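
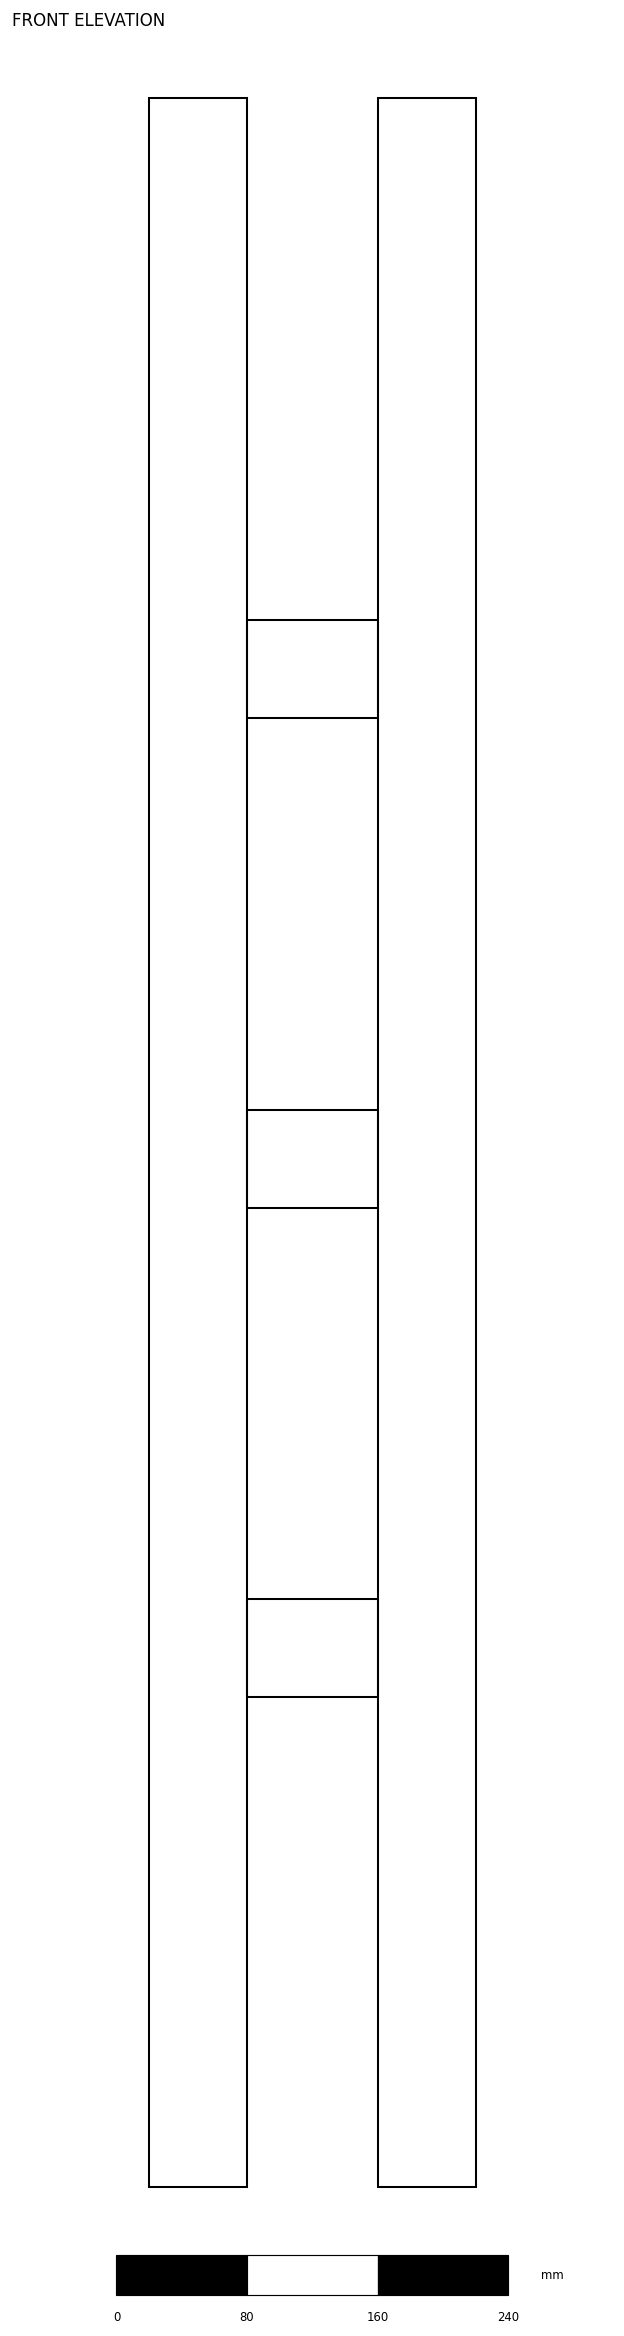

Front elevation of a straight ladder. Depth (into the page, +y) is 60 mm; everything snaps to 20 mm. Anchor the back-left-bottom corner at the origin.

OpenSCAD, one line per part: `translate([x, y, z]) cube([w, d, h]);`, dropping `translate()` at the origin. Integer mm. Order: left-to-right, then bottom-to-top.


cube([60, 60, 1280]);
translate([60, 0, 300]) cube([80, 60, 60]);
translate([60, 0, 600]) cube([80, 60, 60]);
translate([60, 0, 900]) cube([80, 60, 60]);
translate([140, 0, 0]) cube([60, 60, 1280]);


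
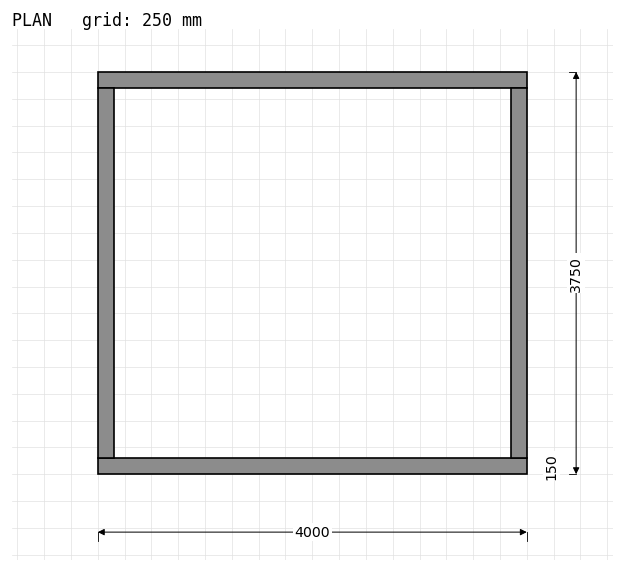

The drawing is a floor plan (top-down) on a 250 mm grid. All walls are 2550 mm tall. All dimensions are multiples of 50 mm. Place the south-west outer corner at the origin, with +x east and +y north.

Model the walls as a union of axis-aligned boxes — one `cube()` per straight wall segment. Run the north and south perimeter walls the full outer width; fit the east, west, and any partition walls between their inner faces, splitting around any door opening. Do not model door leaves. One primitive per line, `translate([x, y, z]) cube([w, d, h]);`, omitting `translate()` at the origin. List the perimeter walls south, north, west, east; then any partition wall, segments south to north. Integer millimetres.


cube([4000, 150, 2550]);
translate([0, 3600, 0]) cube([4000, 150, 2550]);
translate([0, 150, 0]) cube([150, 3450, 2550]);
translate([3850, 150, 0]) cube([150, 3450, 2550]);


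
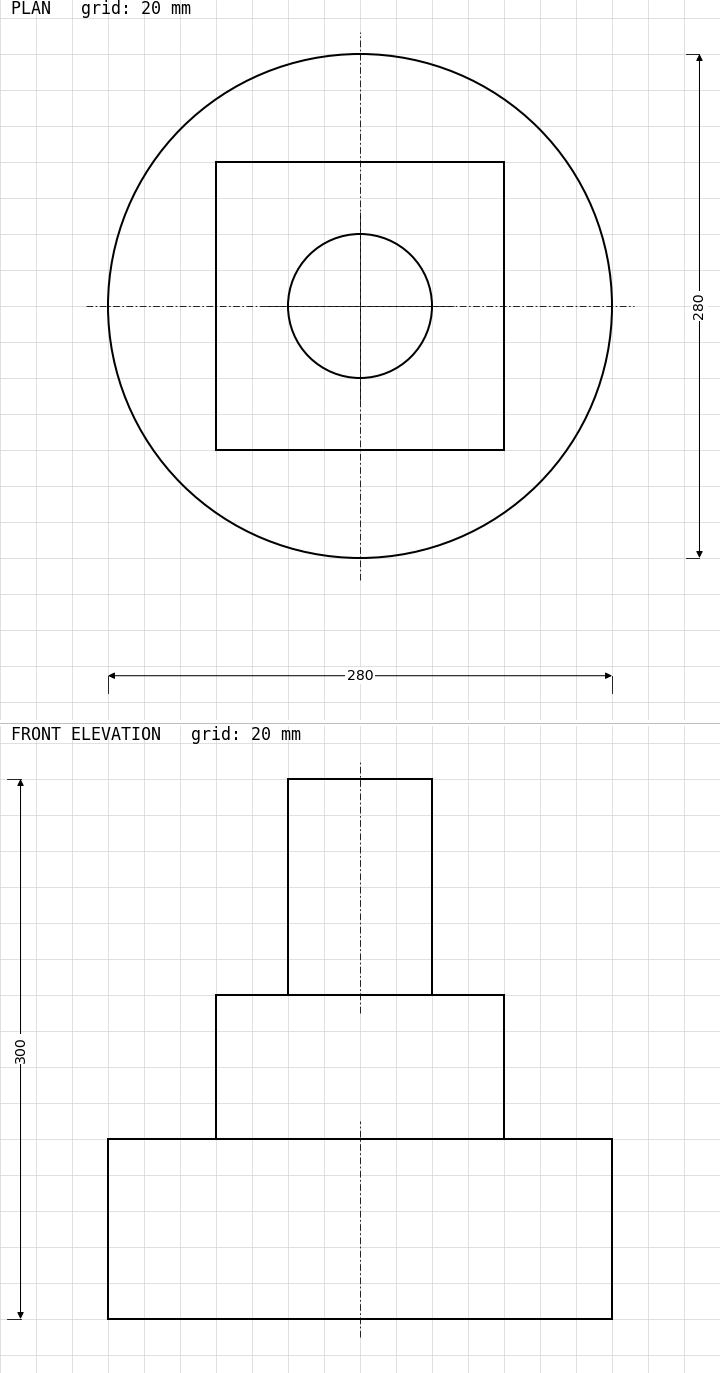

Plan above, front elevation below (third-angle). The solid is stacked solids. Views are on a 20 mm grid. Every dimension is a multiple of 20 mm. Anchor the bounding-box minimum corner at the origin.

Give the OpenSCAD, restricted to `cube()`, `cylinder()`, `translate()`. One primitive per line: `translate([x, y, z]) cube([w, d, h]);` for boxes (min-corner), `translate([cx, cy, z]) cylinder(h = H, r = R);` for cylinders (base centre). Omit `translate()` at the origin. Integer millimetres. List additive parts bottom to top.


translate([140, 140, 0]) cylinder(h = 100, r = 140);
translate([60, 60, 100]) cube([160, 160, 80]);
translate([140, 140, 180]) cylinder(h = 120, r = 40);


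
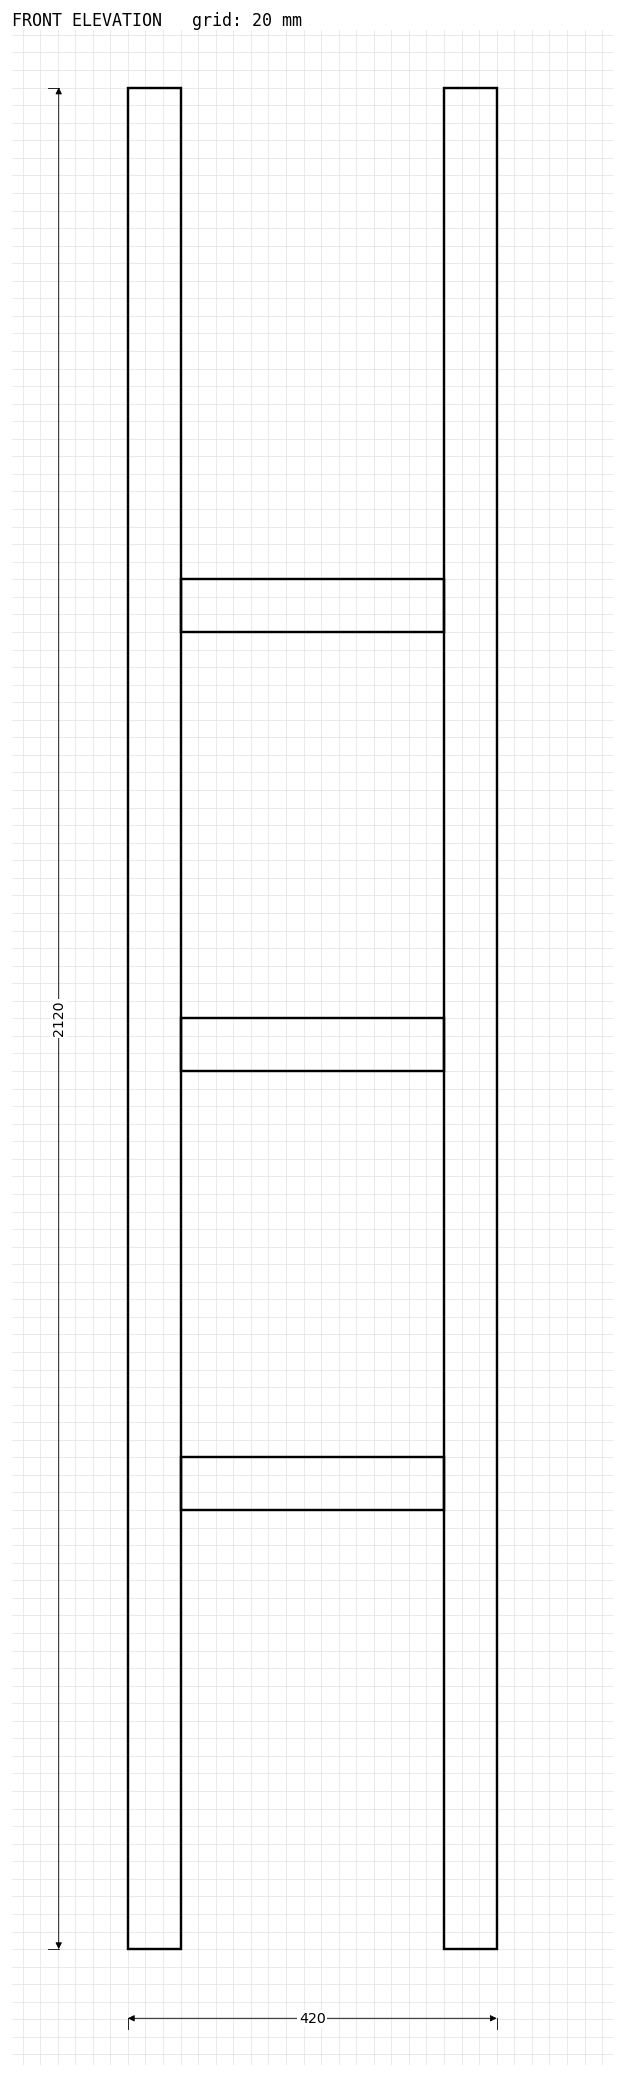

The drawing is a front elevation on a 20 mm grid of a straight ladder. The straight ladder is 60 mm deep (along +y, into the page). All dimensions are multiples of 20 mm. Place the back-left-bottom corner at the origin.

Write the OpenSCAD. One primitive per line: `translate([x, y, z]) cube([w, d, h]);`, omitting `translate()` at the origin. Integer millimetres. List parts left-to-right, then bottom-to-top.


cube([60, 60, 2120]);
translate([60, 0, 500]) cube([300, 60, 60]);
translate([60, 0, 1000]) cube([300, 60, 60]);
translate([60, 0, 1500]) cube([300, 60, 60]);
translate([360, 0, 0]) cube([60, 60, 2120]);


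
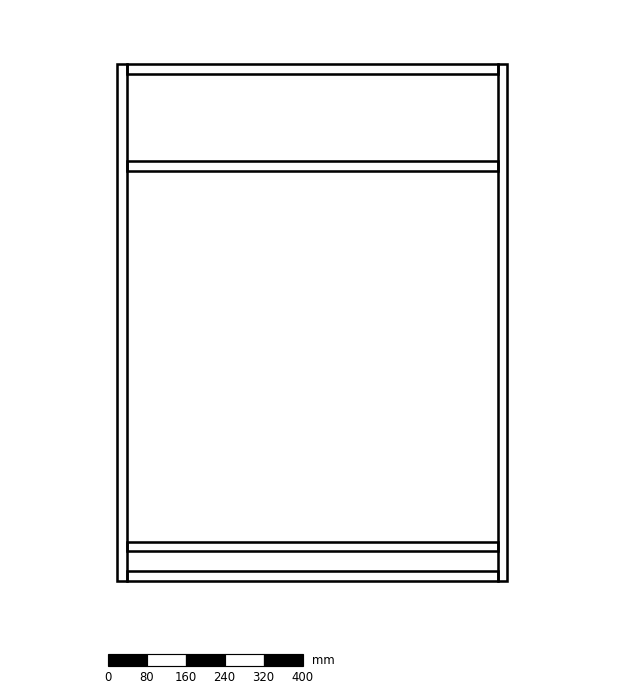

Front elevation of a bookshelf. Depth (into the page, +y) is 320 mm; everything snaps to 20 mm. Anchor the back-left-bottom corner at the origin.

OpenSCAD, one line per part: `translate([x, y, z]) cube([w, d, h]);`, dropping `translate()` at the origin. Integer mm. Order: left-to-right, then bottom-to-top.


cube([20, 320, 1060]);
translate([20, 0, 0]) cube([760, 320, 20]);
translate([20, 0, 60]) cube([760, 320, 20]);
translate([20, 0, 840]) cube([760, 320, 20]);
translate([20, 0, 1040]) cube([760, 320, 20]);
translate([780, 0, 0]) cube([20, 320, 1060]);


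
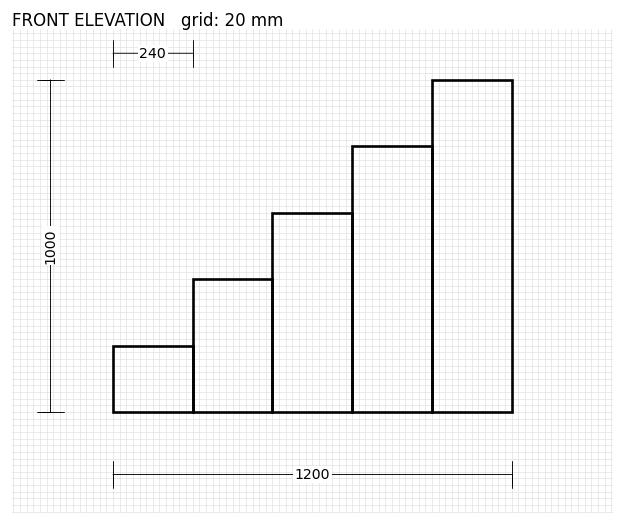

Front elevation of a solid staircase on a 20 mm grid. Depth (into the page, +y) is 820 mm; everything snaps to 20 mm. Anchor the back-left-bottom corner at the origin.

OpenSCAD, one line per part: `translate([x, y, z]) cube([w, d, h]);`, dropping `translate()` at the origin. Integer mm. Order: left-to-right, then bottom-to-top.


cube([240, 820, 200]);
translate([240, 0, 0]) cube([240, 820, 400]);
translate([480, 0, 0]) cube([240, 820, 600]);
translate([720, 0, 0]) cube([240, 820, 800]);
translate([960, 0, 0]) cube([240, 820, 1000]);


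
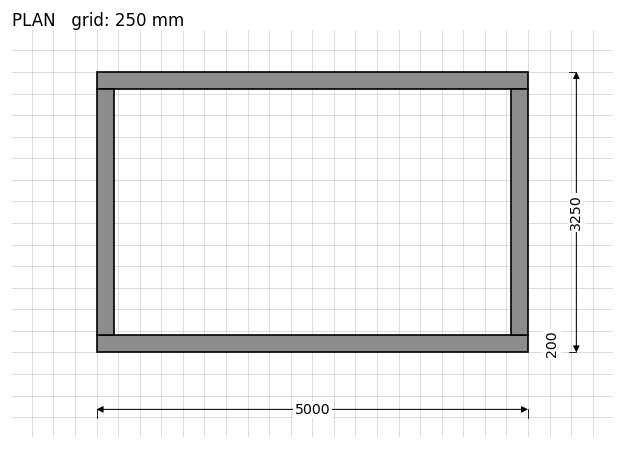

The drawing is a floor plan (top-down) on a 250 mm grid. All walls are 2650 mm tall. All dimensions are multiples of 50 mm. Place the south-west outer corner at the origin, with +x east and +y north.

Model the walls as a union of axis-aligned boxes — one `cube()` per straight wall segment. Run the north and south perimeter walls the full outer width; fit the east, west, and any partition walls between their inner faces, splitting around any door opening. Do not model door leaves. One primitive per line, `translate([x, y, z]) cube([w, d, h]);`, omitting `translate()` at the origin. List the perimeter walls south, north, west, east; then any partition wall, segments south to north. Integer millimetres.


cube([5000, 200, 2650]);
translate([0, 3050, 0]) cube([5000, 200, 2650]);
translate([0, 200, 0]) cube([200, 2850, 2650]);
translate([4800, 200, 0]) cube([200, 2850, 2650]);


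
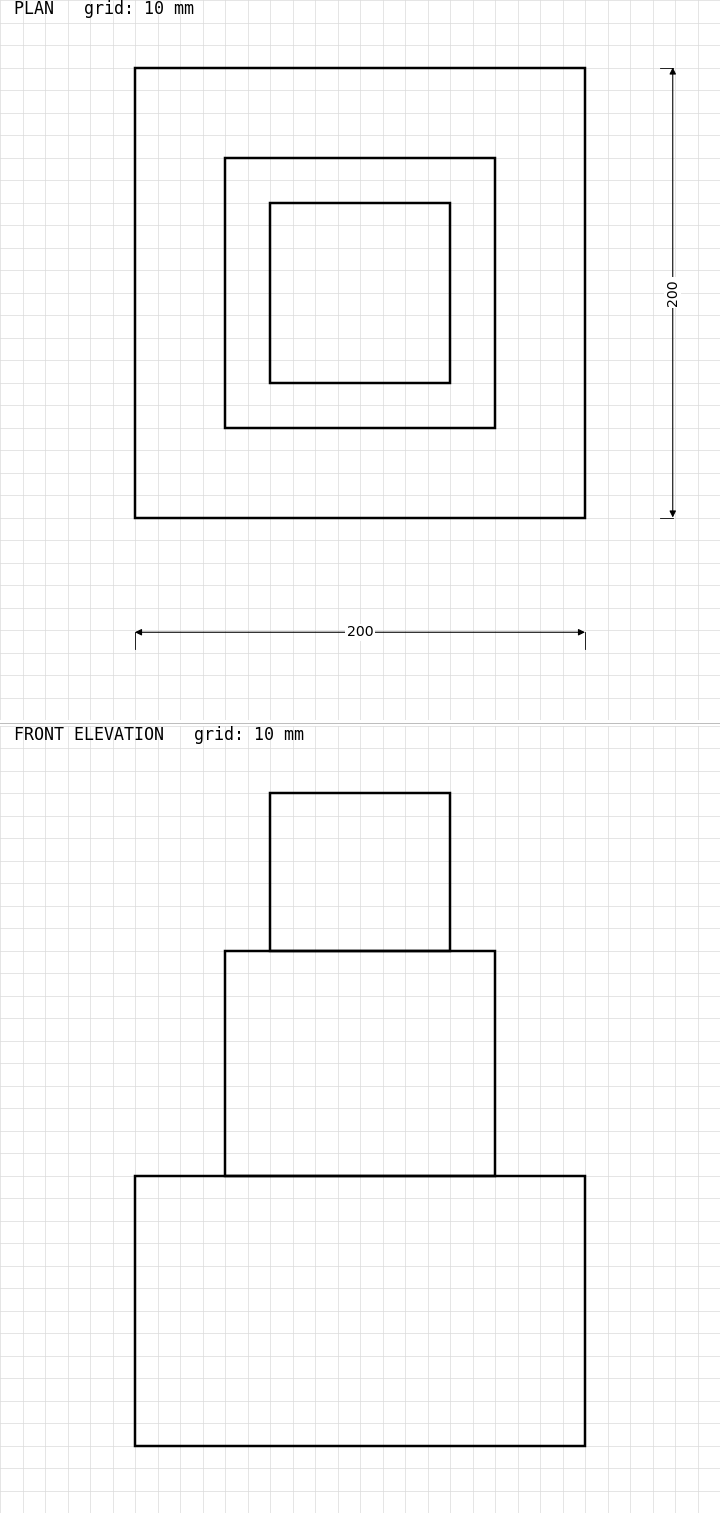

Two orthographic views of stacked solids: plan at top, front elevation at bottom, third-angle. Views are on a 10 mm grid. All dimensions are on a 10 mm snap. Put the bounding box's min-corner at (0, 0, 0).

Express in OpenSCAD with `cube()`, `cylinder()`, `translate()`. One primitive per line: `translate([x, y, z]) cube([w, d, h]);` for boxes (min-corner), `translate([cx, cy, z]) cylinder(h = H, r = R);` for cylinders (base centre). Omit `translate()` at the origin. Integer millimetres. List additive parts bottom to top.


cube([200, 200, 120]);
translate([40, 40, 120]) cube([120, 120, 100]);
translate([60, 60, 220]) cube([80, 80, 70]);


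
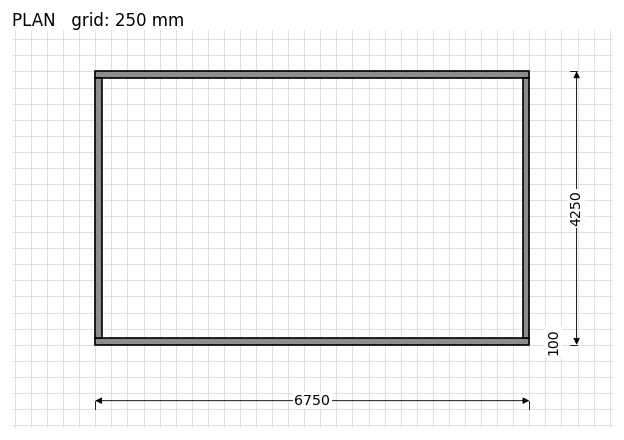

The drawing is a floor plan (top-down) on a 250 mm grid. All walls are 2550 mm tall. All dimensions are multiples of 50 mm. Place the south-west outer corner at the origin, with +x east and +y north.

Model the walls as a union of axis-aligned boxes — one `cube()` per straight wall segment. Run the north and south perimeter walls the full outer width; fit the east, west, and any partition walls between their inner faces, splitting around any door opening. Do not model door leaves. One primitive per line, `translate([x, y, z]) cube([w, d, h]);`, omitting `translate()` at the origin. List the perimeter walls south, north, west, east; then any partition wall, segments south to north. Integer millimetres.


cube([6750, 100, 2550]);
translate([0, 4150, 0]) cube([6750, 100, 2550]);
translate([0, 100, 0]) cube([100, 4050, 2550]);
translate([6650, 100, 0]) cube([100, 4050, 2550]);


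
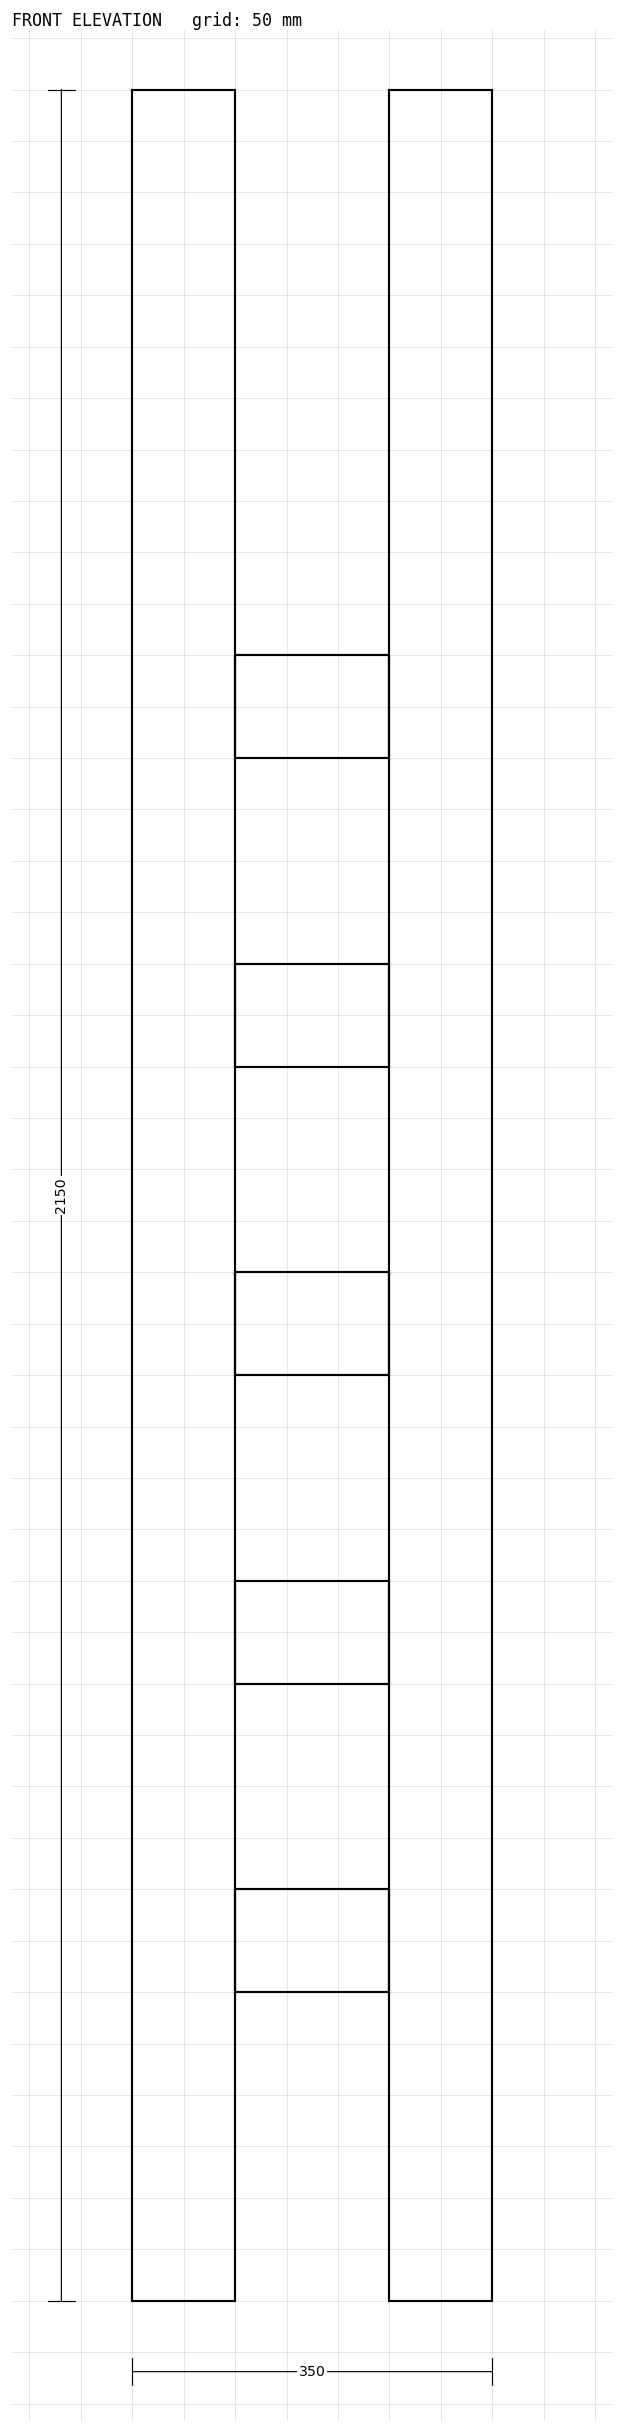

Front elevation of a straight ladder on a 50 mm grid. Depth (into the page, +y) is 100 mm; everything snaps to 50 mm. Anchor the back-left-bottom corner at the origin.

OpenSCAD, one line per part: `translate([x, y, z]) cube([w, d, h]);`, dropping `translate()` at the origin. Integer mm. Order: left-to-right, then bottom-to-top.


cube([100, 100, 2150]);
translate([100, 0, 300]) cube([150, 100, 100]);
translate([100, 0, 600]) cube([150, 100, 100]);
translate([100, 0, 900]) cube([150, 100, 100]);
translate([100, 0, 1200]) cube([150, 100, 100]);
translate([100, 0, 1500]) cube([150, 100, 100]);
translate([250, 0, 0]) cube([100, 100, 2150]);


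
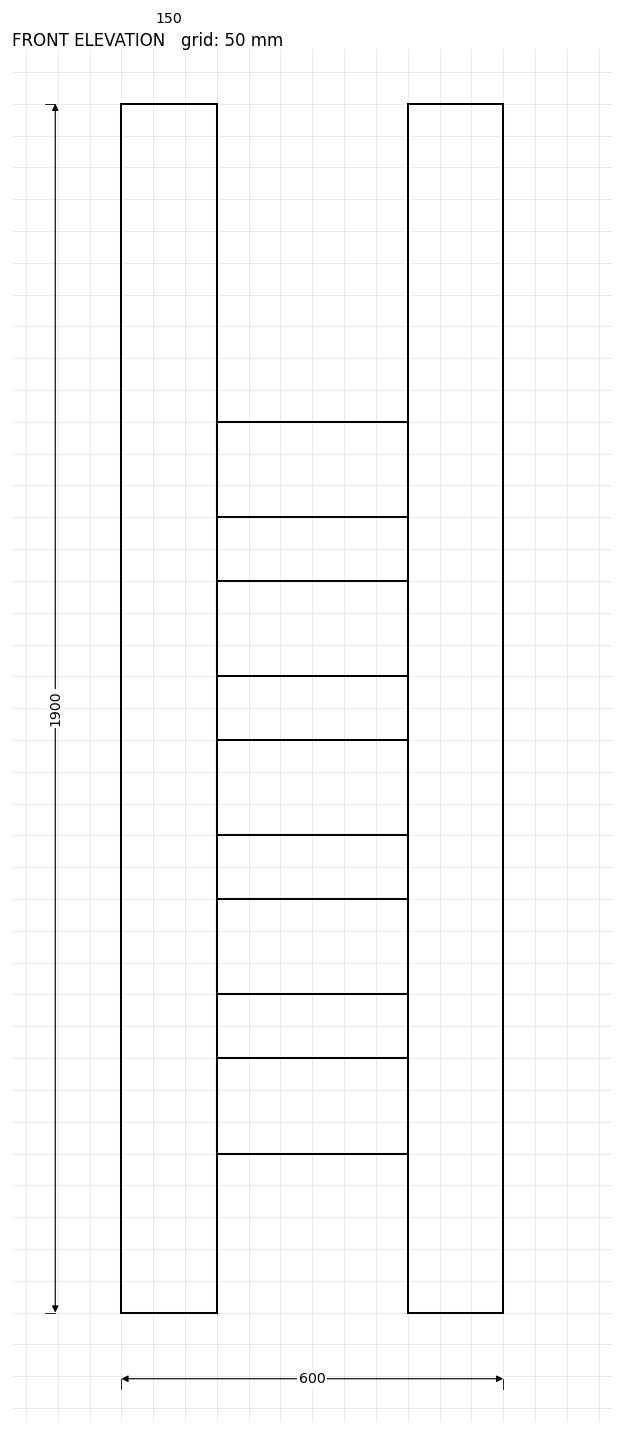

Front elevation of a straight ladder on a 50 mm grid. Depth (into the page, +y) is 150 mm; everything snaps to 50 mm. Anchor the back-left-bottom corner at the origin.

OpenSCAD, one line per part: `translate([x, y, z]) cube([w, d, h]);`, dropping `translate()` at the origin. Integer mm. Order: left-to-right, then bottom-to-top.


cube([150, 150, 1900]);
translate([150, 0, 250]) cube([300, 150, 150]);
translate([150, 0, 500]) cube([300, 150, 150]);
translate([150, 0, 750]) cube([300, 150, 150]);
translate([150, 0, 1000]) cube([300, 150, 150]);
translate([150, 0, 1250]) cube([300, 150, 150]);
translate([450, 0, 0]) cube([150, 150, 1900]);


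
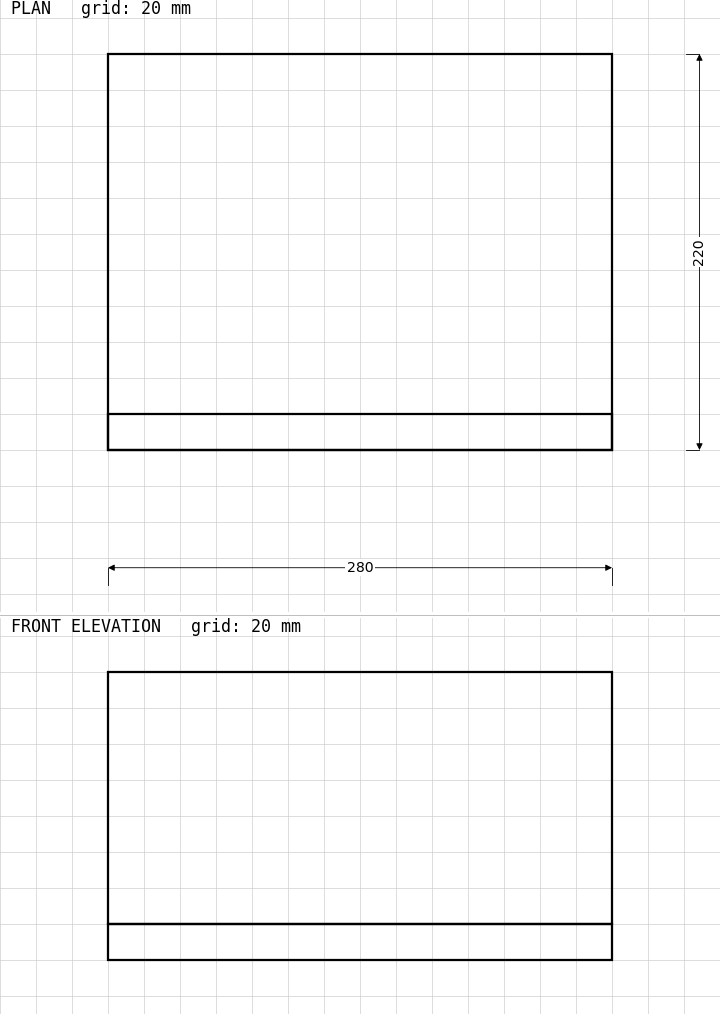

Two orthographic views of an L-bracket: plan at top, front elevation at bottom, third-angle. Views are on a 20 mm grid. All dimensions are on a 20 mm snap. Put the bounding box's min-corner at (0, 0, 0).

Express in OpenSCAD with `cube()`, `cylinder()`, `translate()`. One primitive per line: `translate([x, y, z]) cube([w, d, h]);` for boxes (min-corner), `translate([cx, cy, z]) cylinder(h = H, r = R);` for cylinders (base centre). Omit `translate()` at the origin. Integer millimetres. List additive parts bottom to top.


cube([280, 220, 20]);
translate([0, 0, 20]) cube([280, 20, 140]);


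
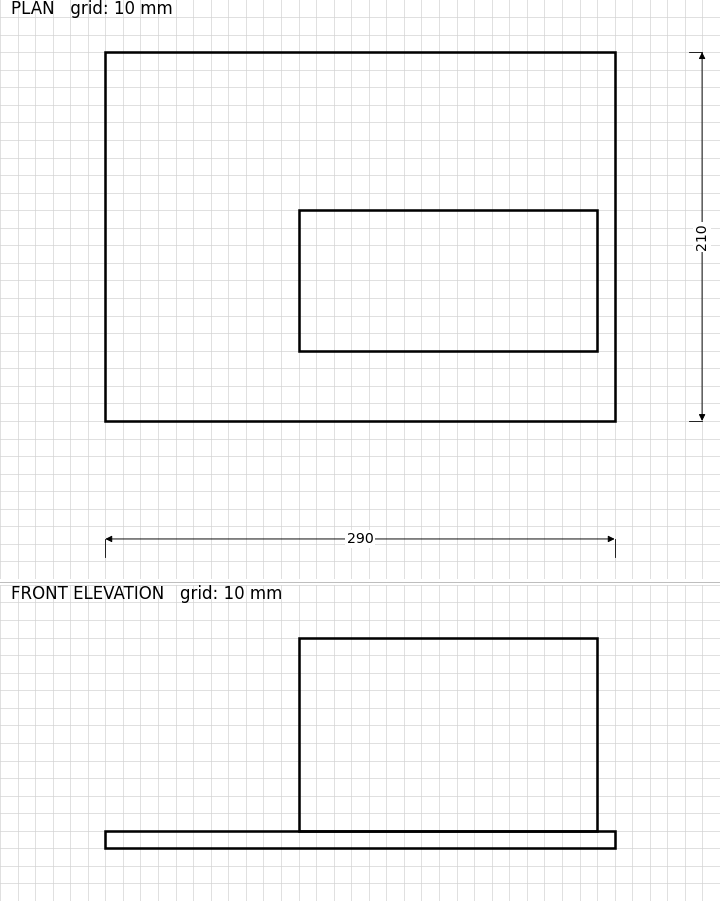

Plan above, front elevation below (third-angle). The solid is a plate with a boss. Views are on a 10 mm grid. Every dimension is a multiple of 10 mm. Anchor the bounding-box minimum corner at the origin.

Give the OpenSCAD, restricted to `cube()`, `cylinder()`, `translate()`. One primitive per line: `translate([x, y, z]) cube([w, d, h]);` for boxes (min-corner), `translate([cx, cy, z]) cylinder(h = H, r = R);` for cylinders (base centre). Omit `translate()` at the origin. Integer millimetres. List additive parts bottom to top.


cube([290, 210, 10]);
translate([110, 40, 10]) cube([170, 80, 110]);


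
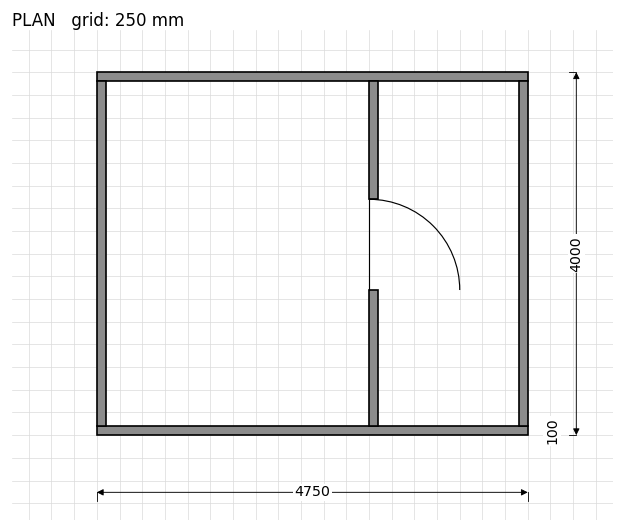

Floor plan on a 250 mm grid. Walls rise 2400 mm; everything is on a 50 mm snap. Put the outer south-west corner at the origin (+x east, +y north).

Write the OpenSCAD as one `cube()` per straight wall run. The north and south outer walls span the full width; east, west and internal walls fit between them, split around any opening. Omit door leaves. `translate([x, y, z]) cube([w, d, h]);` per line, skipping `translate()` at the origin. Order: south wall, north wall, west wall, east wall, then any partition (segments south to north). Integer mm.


cube([4750, 100, 2400]);
translate([0, 3900, 0]) cube([4750, 100, 2400]);
translate([0, 100, 0]) cube([100, 3800, 2400]);
translate([4650, 100, 0]) cube([100, 3800, 2400]);
translate([3000, 100, 0]) cube([100, 1500, 2400]);
translate([3000, 2600, 0]) cube([100, 1300, 2400]);


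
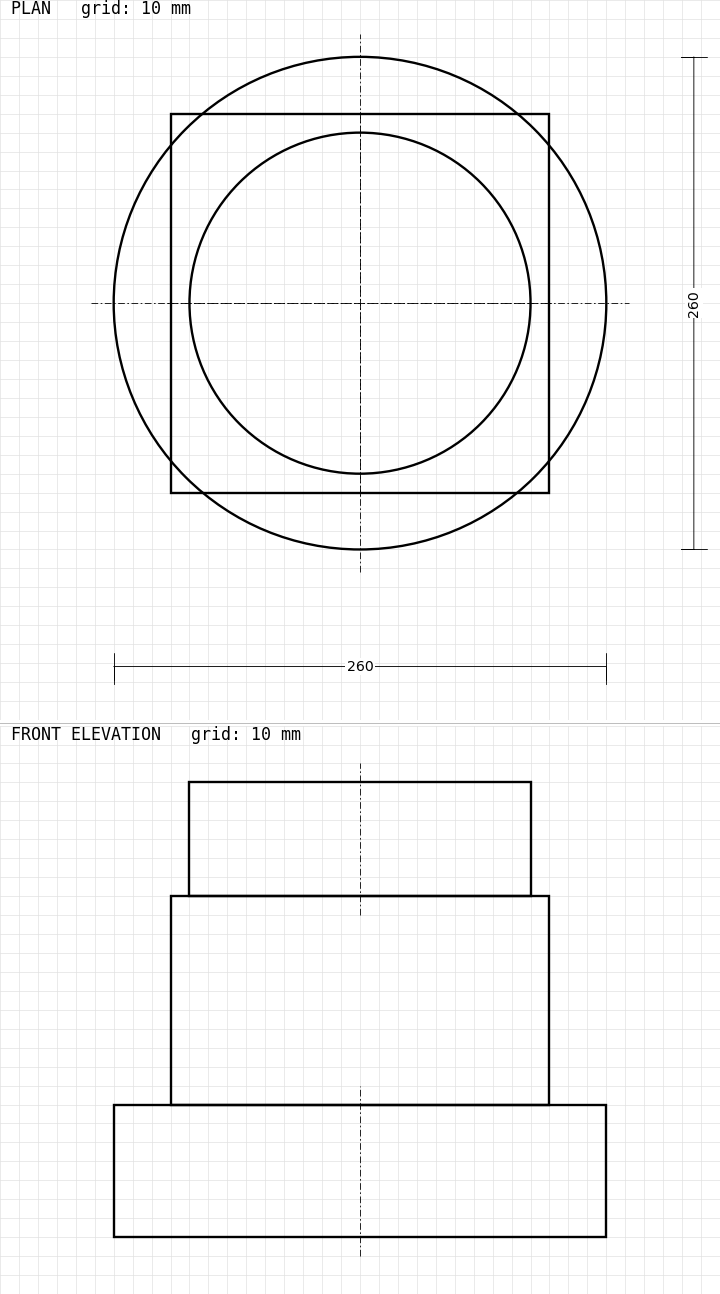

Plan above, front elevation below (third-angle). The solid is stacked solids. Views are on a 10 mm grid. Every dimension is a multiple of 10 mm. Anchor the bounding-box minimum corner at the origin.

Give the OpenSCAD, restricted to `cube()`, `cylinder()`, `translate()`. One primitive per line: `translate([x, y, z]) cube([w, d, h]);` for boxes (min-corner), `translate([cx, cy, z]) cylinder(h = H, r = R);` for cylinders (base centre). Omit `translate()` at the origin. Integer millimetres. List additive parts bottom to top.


translate([130, 130, 0]) cylinder(h = 70, r = 130);
translate([30, 30, 70]) cube([200, 200, 110]);
translate([130, 130, 180]) cylinder(h = 60, r = 90);


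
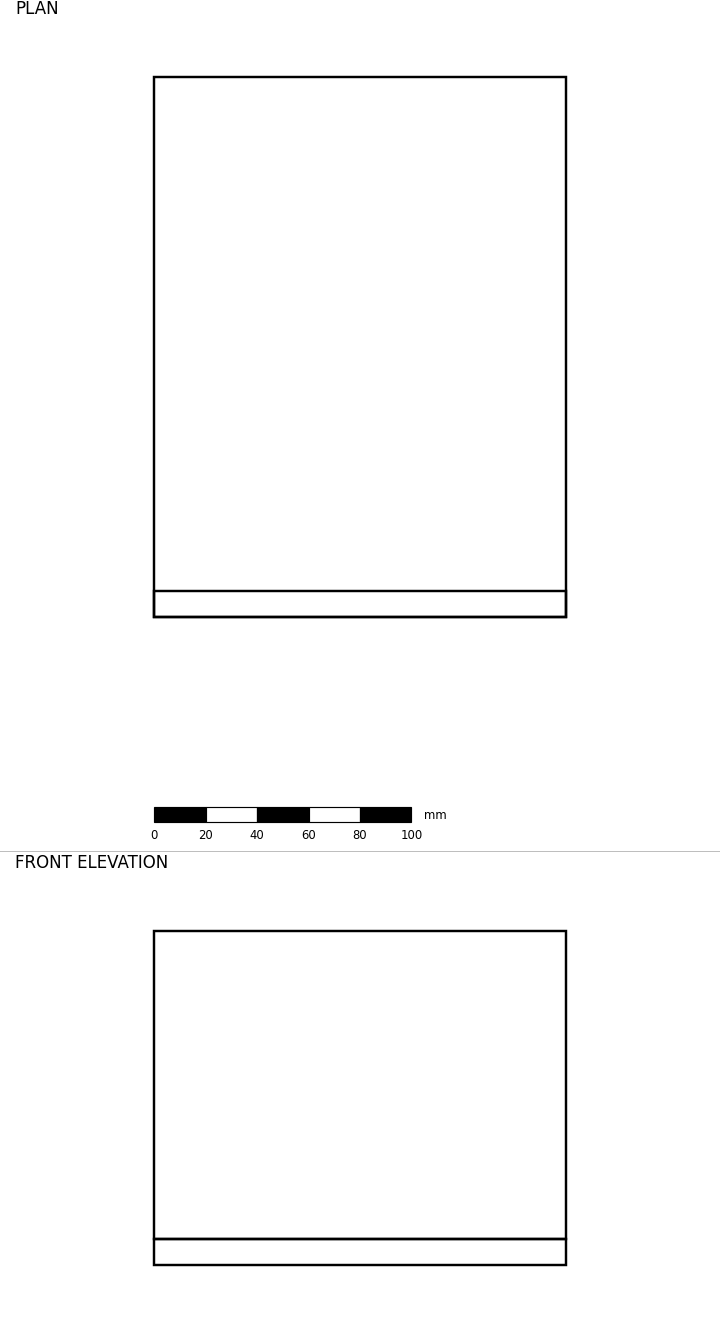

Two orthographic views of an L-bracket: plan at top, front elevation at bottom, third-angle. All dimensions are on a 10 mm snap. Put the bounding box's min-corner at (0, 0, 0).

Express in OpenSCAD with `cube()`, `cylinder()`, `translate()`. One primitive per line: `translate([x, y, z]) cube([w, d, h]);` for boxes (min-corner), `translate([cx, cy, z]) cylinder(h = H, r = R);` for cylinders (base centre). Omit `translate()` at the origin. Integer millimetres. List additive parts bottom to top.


cube([160, 210, 10]);
translate([0, 0, 10]) cube([160, 10, 120]);


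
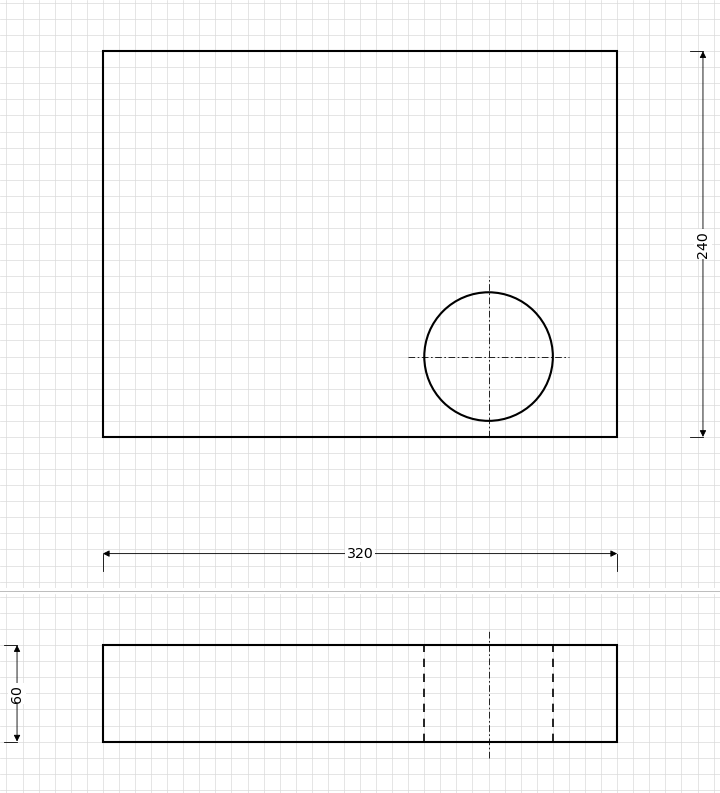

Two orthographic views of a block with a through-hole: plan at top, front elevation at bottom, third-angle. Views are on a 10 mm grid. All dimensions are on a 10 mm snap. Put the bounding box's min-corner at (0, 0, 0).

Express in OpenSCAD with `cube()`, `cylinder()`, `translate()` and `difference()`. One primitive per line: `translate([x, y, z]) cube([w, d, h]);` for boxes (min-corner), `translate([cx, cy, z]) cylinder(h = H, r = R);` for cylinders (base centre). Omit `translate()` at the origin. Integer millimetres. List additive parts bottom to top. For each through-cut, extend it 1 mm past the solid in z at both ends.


difference() {
  cube([320, 240, 60]);
  translate([240, 50, -1]) cylinder(h = 62, r = 40);
}


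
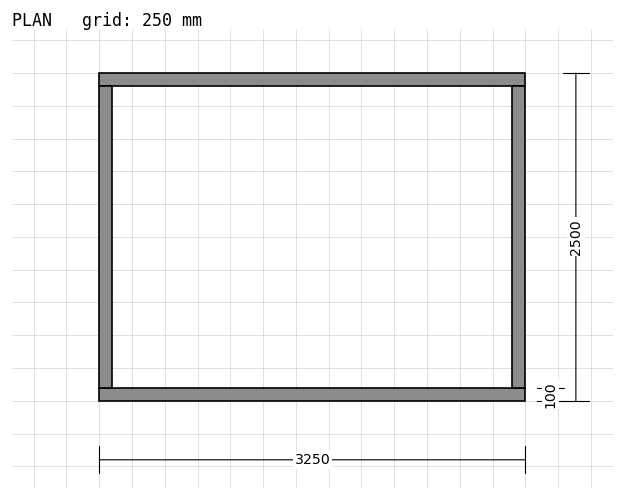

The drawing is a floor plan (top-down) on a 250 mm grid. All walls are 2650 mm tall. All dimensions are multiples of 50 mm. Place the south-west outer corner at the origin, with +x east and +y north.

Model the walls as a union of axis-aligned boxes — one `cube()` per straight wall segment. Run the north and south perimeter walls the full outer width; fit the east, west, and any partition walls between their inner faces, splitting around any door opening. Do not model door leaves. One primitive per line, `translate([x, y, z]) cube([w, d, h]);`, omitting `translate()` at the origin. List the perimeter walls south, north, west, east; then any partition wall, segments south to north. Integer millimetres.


cube([3250, 100, 2650]);
translate([0, 2400, 0]) cube([3250, 100, 2650]);
translate([0, 100, 0]) cube([100, 2300, 2650]);
translate([3150, 100, 0]) cube([100, 2300, 2650]);


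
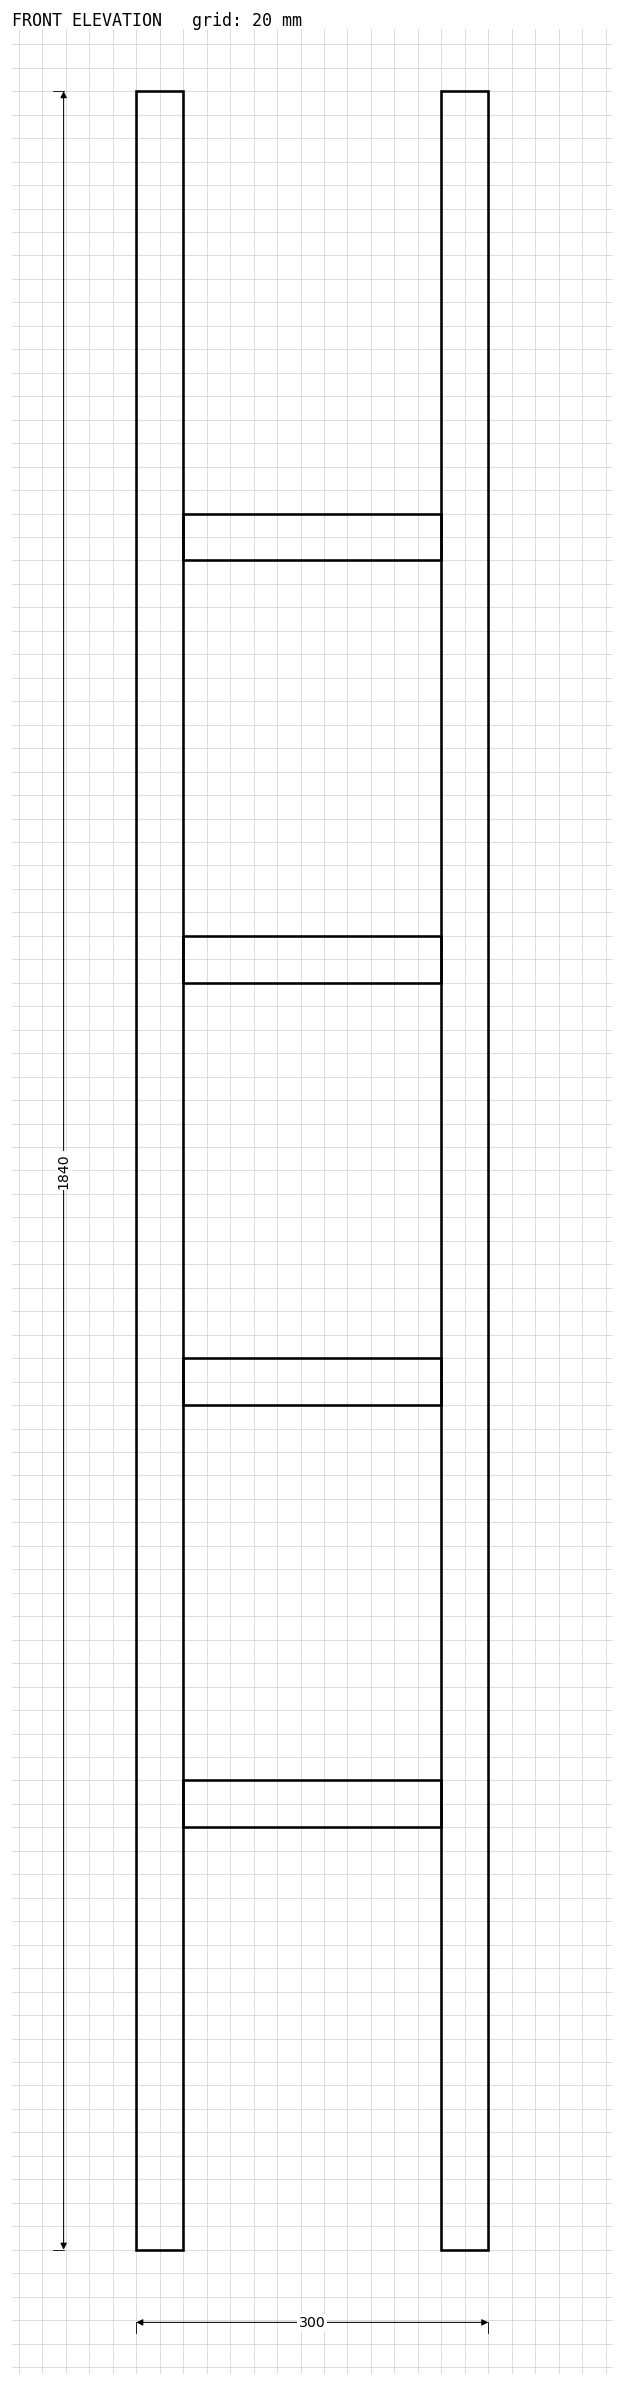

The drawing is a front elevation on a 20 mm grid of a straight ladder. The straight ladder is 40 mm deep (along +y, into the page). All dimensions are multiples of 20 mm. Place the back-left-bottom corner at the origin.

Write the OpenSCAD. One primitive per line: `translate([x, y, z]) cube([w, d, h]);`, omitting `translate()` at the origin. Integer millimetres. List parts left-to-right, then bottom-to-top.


cube([40, 40, 1840]);
translate([40, 0, 360]) cube([220, 40, 40]);
translate([40, 0, 720]) cube([220, 40, 40]);
translate([40, 0, 1080]) cube([220, 40, 40]);
translate([40, 0, 1440]) cube([220, 40, 40]);
translate([260, 0, 0]) cube([40, 40, 1840]);


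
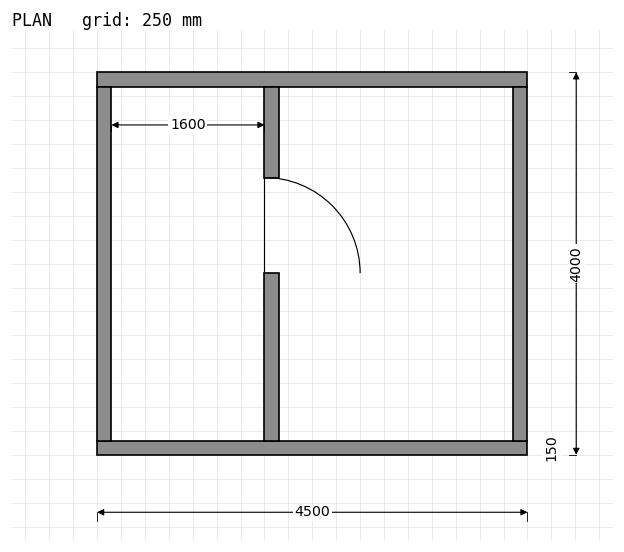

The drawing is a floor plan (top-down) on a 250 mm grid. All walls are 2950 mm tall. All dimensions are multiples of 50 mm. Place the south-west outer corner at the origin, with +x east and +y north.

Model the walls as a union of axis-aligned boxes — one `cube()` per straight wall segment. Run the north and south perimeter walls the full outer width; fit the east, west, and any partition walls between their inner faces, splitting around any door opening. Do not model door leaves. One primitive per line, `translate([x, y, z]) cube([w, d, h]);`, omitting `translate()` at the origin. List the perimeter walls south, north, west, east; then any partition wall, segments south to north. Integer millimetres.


cube([4500, 150, 2950]);
translate([0, 3850, 0]) cube([4500, 150, 2950]);
translate([0, 150, 0]) cube([150, 3700, 2950]);
translate([4350, 150, 0]) cube([150, 3700, 2950]);
translate([1750, 150, 0]) cube([150, 1750, 2950]);
translate([1750, 2900, 0]) cube([150, 950, 2950]);


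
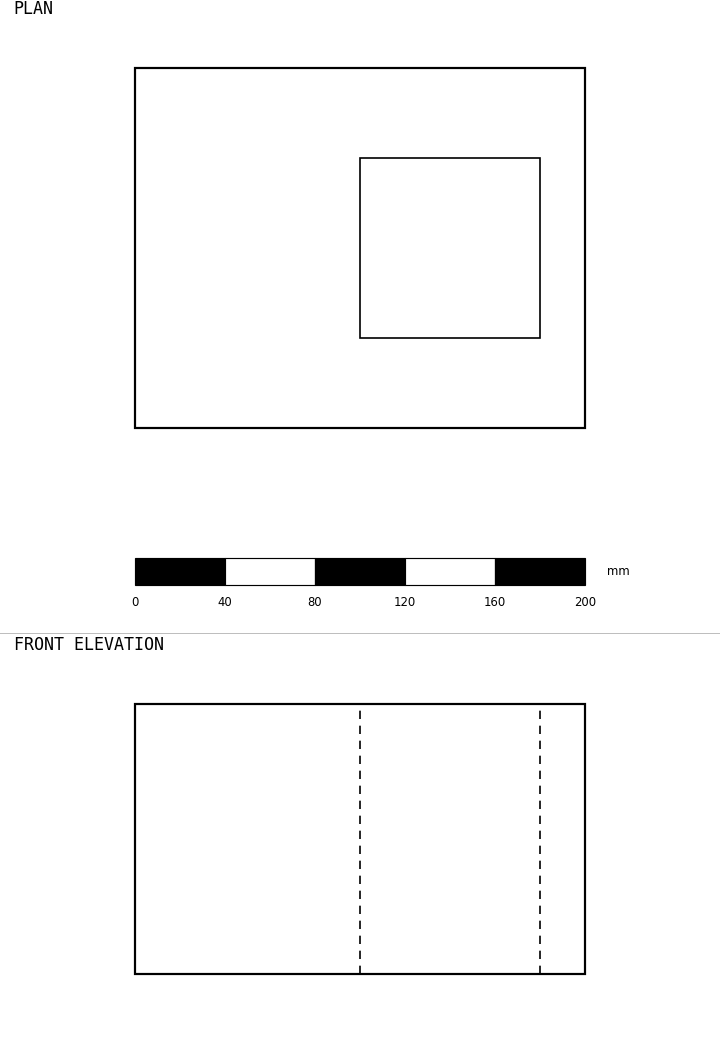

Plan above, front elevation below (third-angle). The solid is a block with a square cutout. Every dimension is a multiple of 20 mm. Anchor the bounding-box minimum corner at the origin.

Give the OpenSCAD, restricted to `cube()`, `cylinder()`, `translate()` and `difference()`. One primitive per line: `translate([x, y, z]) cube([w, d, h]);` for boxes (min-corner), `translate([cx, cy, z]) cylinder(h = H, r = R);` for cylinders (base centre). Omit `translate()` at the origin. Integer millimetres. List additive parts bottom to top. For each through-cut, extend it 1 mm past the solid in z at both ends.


difference() {
  cube([200, 160, 120]);
  translate([100, 40, -1]) cube([80, 80, 122]);
}


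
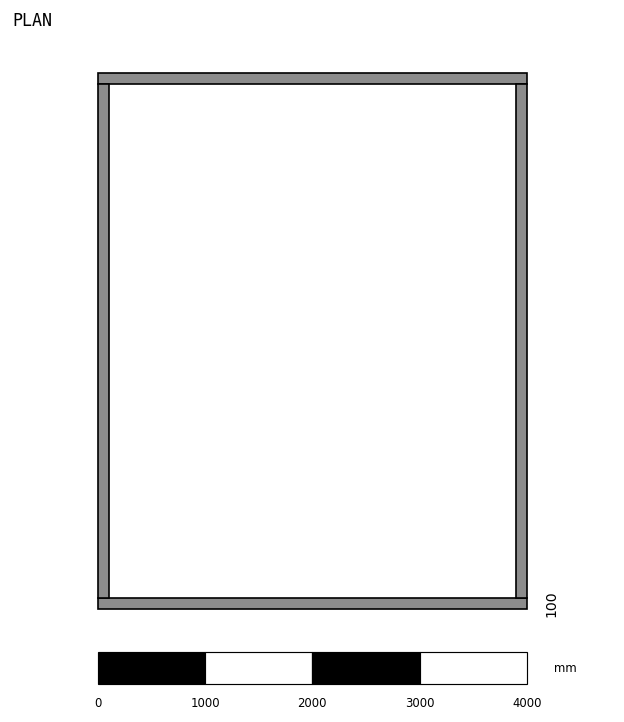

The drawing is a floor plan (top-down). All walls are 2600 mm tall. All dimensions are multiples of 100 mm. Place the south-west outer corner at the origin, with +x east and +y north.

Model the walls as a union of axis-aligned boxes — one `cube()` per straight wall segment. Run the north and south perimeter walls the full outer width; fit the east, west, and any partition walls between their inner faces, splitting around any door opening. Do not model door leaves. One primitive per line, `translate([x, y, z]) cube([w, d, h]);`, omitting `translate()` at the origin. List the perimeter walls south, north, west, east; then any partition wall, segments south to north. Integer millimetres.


cube([4000, 100, 2600]);
translate([0, 4900, 0]) cube([4000, 100, 2600]);
translate([0, 100, 0]) cube([100, 4800, 2600]);
translate([3900, 100, 0]) cube([100, 4800, 2600]);


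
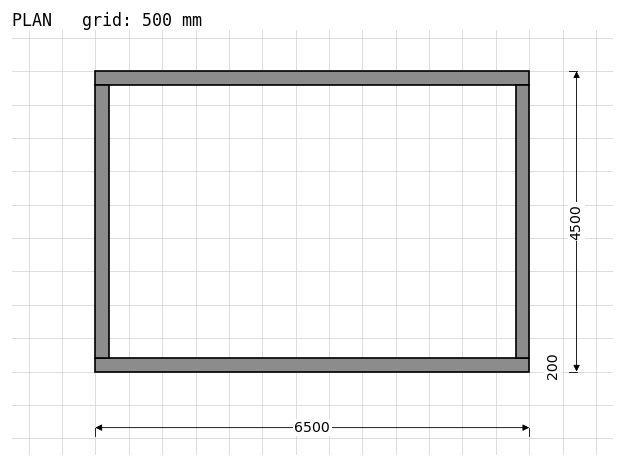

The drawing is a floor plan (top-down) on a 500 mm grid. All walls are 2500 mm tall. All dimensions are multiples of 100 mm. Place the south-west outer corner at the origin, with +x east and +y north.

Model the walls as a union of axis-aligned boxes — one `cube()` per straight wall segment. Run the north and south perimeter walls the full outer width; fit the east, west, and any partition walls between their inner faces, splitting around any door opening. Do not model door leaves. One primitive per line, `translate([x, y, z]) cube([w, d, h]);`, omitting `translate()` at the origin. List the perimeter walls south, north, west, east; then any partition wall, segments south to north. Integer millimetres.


cube([6500, 200, 2500]);
translate([0, 4300, 0]) cube([6500, 200, 2500]);
translate([0, 200, 0]) cube([200, 4100, 2500]);
translate([6300, 200, 0]) cube([200, 4100, 2500]);


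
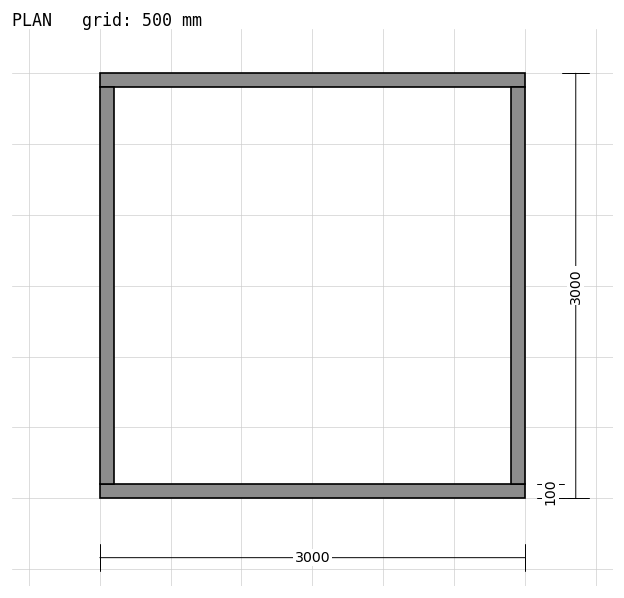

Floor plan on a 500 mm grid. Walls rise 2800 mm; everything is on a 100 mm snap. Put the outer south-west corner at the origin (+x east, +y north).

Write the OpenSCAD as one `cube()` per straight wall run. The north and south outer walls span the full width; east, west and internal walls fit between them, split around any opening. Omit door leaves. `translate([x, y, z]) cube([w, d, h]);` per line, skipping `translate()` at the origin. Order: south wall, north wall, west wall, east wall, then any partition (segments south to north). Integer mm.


cube([3000, 100, 2800]);
translate([0, 2900, 0]) cube([3000, 100, 2800]);
translate([0, 100, 0]) cube([100, 2800, 2800]);
translate([2900, 100, 0]) cube([100, 2800, 2800]);


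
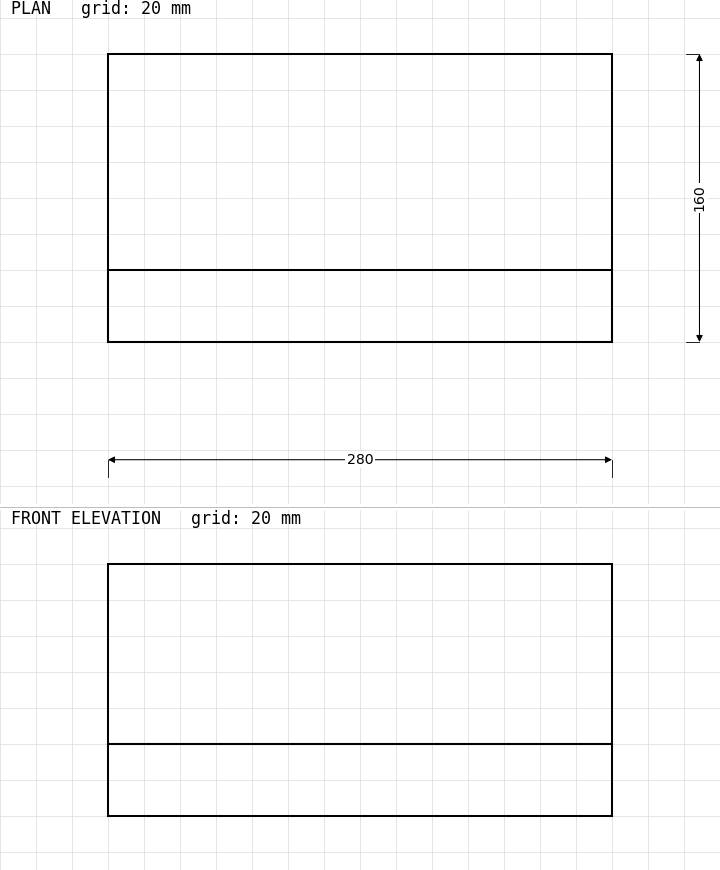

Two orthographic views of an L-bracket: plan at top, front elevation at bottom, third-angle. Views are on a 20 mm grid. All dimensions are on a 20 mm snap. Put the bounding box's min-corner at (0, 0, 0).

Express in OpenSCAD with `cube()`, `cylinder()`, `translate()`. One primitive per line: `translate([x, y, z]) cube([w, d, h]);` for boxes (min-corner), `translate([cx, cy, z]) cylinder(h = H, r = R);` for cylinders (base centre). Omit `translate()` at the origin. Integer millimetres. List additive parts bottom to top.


cube([280, 160, 40]);
translate([0, 0, 40]) cube([280, 40, 100]);


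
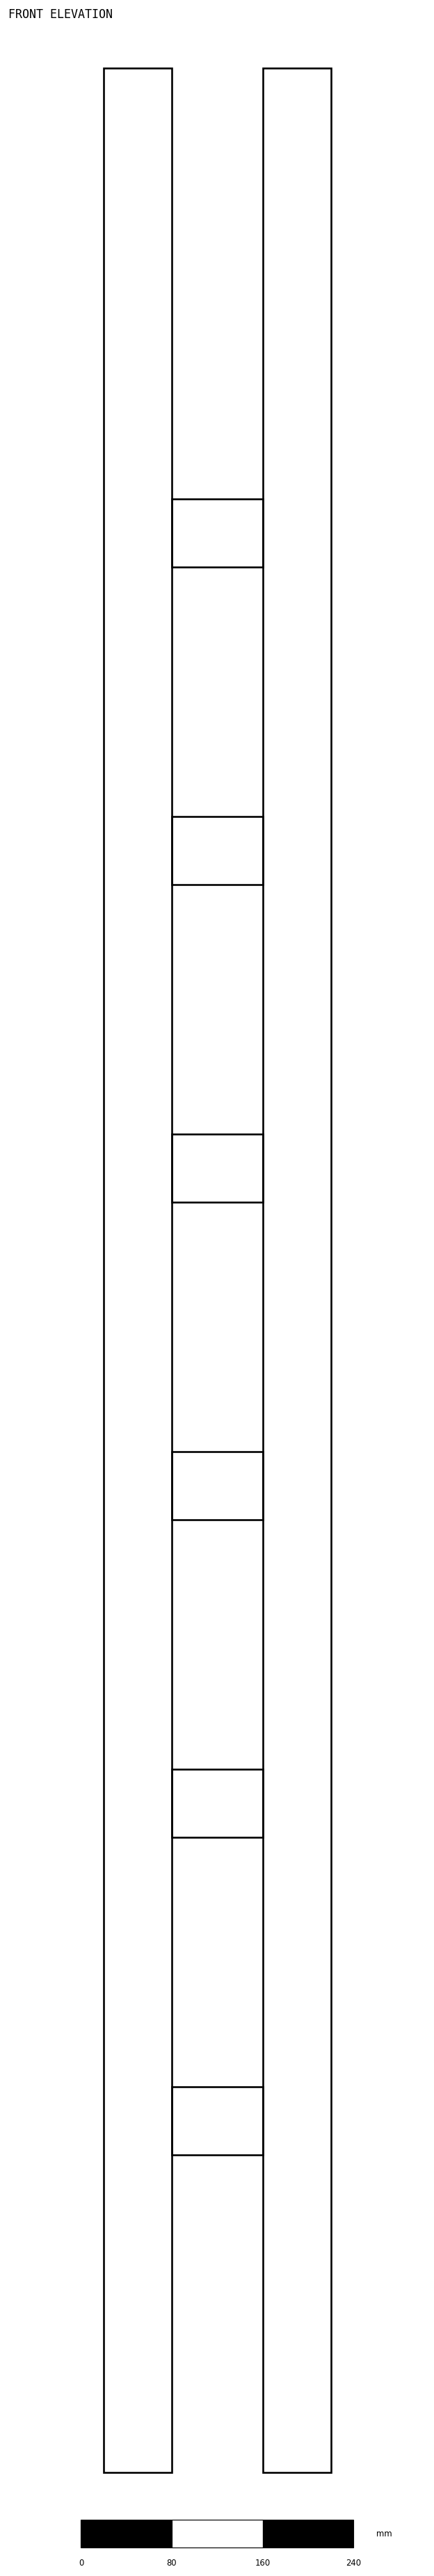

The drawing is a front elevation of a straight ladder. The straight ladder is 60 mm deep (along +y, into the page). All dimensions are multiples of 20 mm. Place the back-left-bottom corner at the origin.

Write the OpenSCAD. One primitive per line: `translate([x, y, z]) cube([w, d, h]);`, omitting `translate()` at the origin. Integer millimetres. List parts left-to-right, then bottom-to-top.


cube([60, 60, 2120]);
translate([60, 0, 280]) cube([80, 60, 60]);
translate([60, 0, 560]) cube([80, 60, 60]);
translate([60, 0, 840]) cube([80, 60, 60]);
translate([60, 0, 1120]) cube([80, 60, 60]);
translate([60, 0, 1400]) cube([80, 60, 60]);
translate([60, 0, 1680]) cube([80, 60, 60]);
translate([140, 0, 0]) cube([60, 60, 2120]);


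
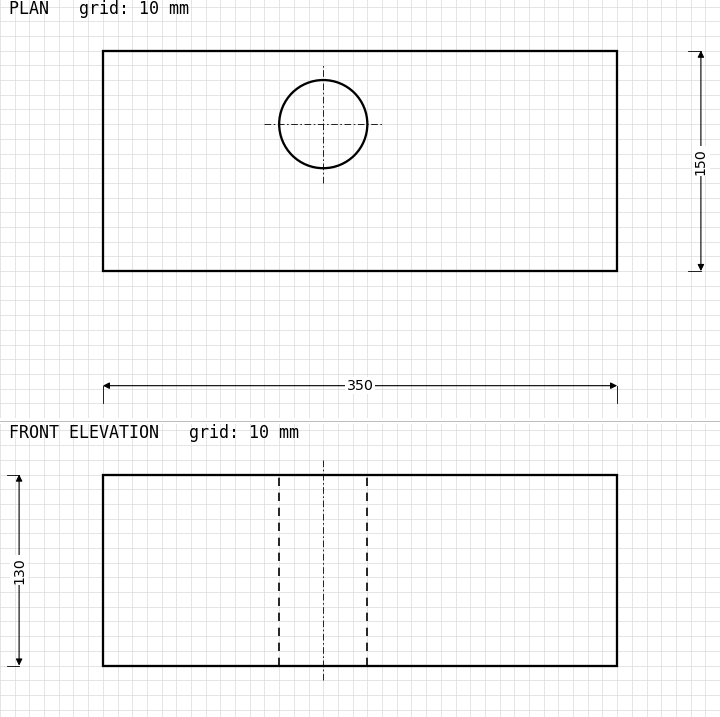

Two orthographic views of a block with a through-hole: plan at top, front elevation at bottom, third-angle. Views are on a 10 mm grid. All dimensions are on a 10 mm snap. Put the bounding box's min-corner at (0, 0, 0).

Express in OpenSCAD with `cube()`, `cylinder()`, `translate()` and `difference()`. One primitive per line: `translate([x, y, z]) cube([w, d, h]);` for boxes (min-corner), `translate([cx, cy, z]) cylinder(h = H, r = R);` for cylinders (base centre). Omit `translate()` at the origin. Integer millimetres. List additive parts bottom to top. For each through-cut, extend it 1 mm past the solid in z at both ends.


difference() {
  cube([350, 150, 130]);
  translate([150, 100, -1]) cylinder(h = 132, r = 30);
}


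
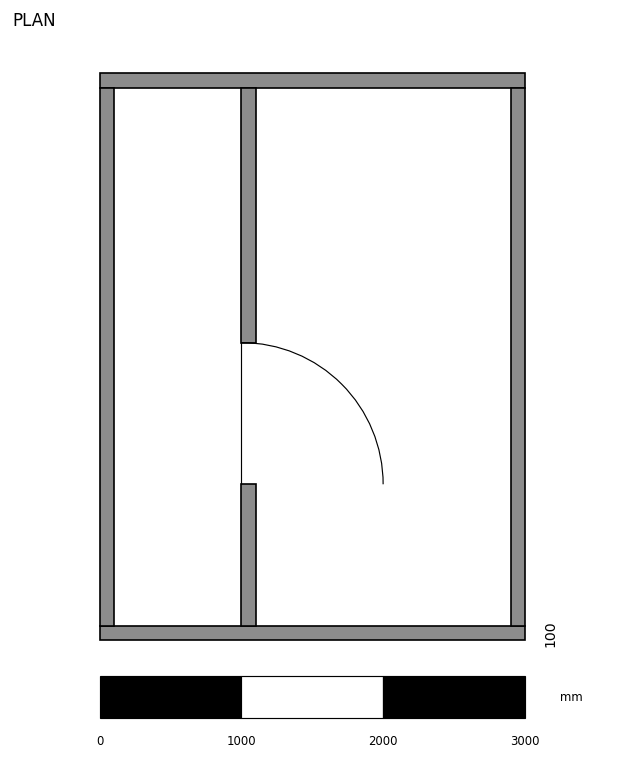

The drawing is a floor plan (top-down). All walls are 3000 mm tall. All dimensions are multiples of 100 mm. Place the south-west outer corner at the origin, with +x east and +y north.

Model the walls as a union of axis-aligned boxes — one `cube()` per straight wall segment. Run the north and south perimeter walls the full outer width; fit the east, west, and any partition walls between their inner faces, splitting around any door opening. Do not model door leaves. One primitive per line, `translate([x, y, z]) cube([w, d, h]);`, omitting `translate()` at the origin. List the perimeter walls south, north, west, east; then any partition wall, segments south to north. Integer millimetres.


cube([3000, 100, 3000]);
translate([0, 3900, 0]) cube([3000, 100, 3000]);
translate([0, 100, 0]) cube([100, 3800, 3000]);
translate([2900, 100, 0]) cube([100, 3800, 3000]);
translate([1000, 100, 0]) cube([100, 1000, 3000]);
translate([1000, 2100, 0]) cube([100, 1800, 3000]);


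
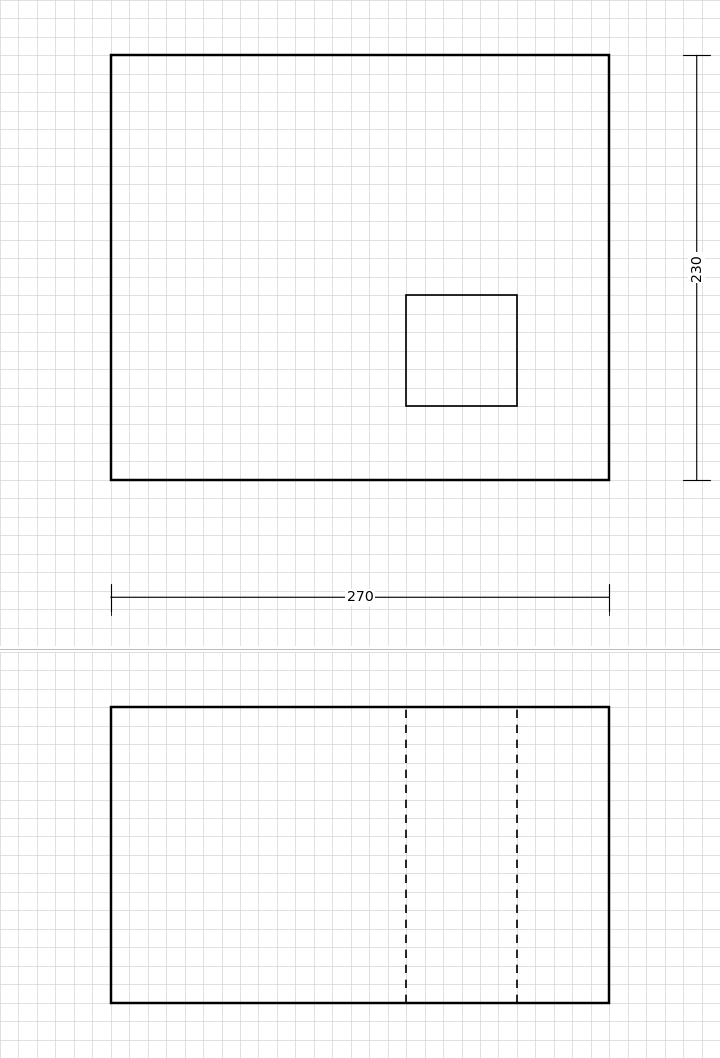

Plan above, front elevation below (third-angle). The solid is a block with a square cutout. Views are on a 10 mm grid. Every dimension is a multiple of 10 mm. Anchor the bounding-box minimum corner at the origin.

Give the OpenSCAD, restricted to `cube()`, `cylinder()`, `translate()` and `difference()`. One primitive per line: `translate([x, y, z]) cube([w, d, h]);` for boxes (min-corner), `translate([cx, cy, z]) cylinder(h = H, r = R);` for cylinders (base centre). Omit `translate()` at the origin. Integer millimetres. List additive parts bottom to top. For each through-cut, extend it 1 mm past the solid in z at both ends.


difference() {
  cube([270, 230, 160]);
  translate([160, 40, -1]) cube([60, 60, 162]);
}


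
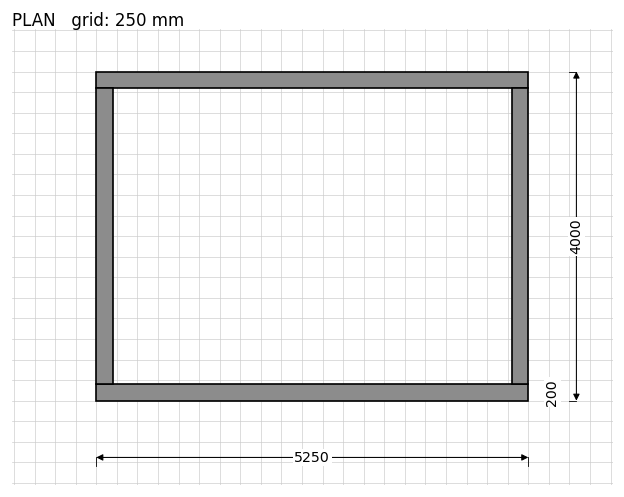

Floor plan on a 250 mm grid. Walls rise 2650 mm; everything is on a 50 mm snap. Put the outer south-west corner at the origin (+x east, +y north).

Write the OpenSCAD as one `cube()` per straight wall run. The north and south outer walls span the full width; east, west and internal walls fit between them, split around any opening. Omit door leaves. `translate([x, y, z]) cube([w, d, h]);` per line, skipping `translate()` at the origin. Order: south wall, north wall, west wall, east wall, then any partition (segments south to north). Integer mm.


cube([5250, 200, 2650]);
translate([0, 3800, 0]) cube([5250, 200, 2650]);
translate([0, 200, 0]) cube([200, 3600, 2650]);
translate([5050, 200, 0]) cube([200, 3600, 2650]);


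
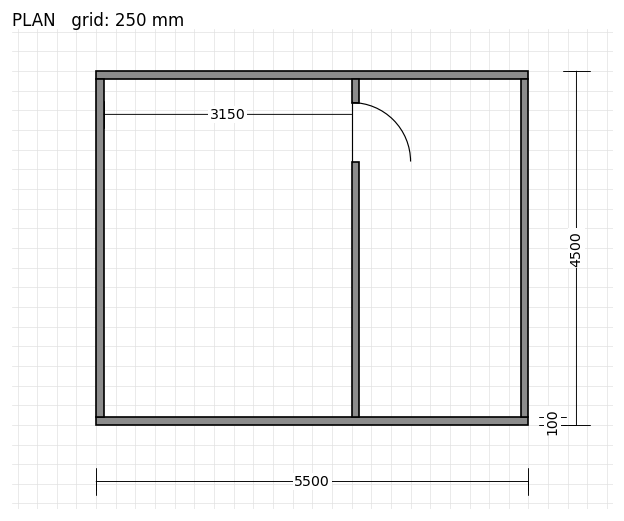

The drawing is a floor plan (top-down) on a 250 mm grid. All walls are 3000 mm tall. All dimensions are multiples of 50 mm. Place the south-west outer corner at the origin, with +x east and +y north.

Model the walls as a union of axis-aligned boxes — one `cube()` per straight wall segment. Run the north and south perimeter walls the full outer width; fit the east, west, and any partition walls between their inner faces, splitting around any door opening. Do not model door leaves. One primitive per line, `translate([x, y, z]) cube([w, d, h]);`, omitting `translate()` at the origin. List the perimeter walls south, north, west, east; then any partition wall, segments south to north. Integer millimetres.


cube([5500, 100, 3000]);
translate([0, 4400, 0]) cube([5500, 100, 3000]);
translate([0, 100, 0]) cube([100, 4300, 3000]);
translate([5400, 100, 0]) cube([100, 4300, 3000]);
translate([3250, 100, 0]) cube([100, 3250, 3000]);
translate([3250, 4100, 0]) cube([100, 300, 3000]);


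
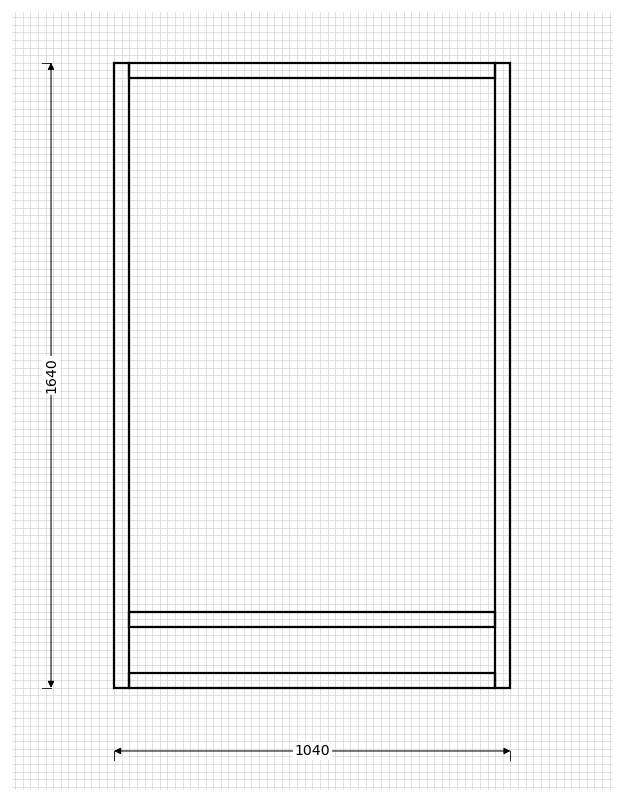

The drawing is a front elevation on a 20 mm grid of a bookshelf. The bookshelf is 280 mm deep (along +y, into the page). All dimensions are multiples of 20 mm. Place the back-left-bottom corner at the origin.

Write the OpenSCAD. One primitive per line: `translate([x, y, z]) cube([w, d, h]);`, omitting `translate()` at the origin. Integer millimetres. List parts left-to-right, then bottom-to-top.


cube([40, 280, 1640]);
translate([40, 0, 0]) cube([960, 280, 40]);
translate([40, 0, 160]) cube([960, 280, 40]);
translate([40, 0, 1600]) cube([960, 280, 40]);
translate([1000, 0, 0]) cube([40, 280, 1640]);


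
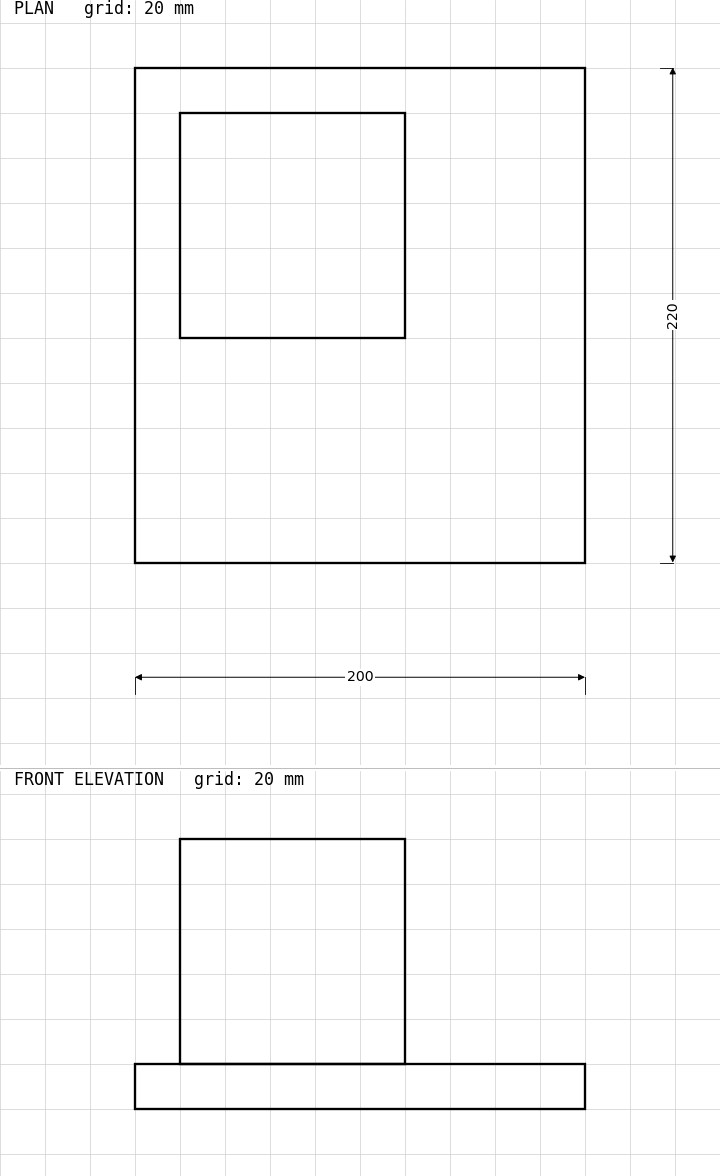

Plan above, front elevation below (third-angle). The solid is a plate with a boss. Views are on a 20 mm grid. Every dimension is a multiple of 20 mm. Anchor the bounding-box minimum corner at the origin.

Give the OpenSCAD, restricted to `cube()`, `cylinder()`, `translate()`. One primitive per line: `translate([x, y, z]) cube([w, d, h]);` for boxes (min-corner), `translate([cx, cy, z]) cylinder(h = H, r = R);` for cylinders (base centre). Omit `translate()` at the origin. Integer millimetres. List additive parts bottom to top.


cube([200, 220, 20]);
translate([20, 100, 20]) cube([100, 100, 100]);
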